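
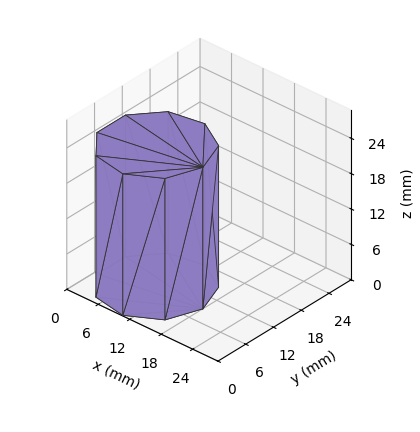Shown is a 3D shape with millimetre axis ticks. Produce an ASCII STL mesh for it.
Reading the render: the shape is a regular 9-sided prism (a cylinder approximated with 9 flat sides), circumscribed radius ≈ 9 mm, height ≈ 24 mm (dimensions read to the nearest mm from the axis ticks). For the STL, each face is triangulated and given an outward normal.

solid part
  facet normal 0.0000 0.0000 -1.0000
    outer loop
      vertex 10.56 17.86 0.00
      vertex 15.89 14.79 0.00
      vertex 18.00 9.00 0.00
    endloop
  endfacet
  facet normal 0.0000 0.0000 -1.0000
    outer loop
      vertex 4.50 16.79 0.00
      vertex 10.56 17.86 0.00
      vertex 18.00 9.00 0.00
    endloop
  endfacet
  facet normal 0.0000 0.0000 -1.0000
    outer loop
      vertex 0.54 12.08 0.00
      vertex 4.50 16.79 0.00
      vertex 18.00 9.00 0.00
    endloop
  endfacet
  facet normal 0.0000 0.0000 -1.0000
    outer loop
      vertex 0.54 5.92 0.00
      vertex 0.54 12.08 0.00
      vertex 18.00 9.00 0.00
    endloop
  endfacet
  facet normal 0.0000 0.0000 -1.0000
    outer loop
      vertex 4.50 1.21 0.00
      vertex 0.54 5.92 0.00
      vertex 18.00 9.00 0.00
    endloop
  endfacet
  facet normal 0.0000 0.0000 -1.0000
    outer loop
      vertex 10.56 0.14 0.00
      vertex 4.50 1.21 0.00
      vertex 18.00 9.00 0.00
    endloop
  endfacet
  facet normal 0.0000 0.0000 -1.0000
    outer loop
      vertex 15.89 3.21 0.00
      vertex 10.56 0.14 0.00
      vertex 18.00 9.00 0.00
    endloop
  endfacet
  facet normal 0.0000 0.0000 1.0000
    outer loop
      vertex 18.00 9.00 24.00
      vertex 15.89 14.79 24.00
      vertex 10.56 17.86 24.00
    endloop
  endfacet
  facet normal 0.0000 0.0000 1.0000
    outer loop
      vertex 18.00 9.00 24.00
      vertex 10.56 17.86 24.00
      vertex 4.50 16.79 24.00
    endloop
  endfacet
  facet normal 0.0000 0.0000 1.0000
    outer loop
      vertex 18.00 9.00 24.00
      vertex 4.50 16.79 24.00
      vertex 0.54 12.08 24.00
    endloop
  endfacet
  facet normal 0.0000 0.0000 1.0000
    outer loop
      vertex 18.00 9.00 24.00
      vertex 0.54 12.08 24.00
      vertex 0.54 5.92 24.00
    endloop
  endfacet
  facet normal 0.0000 0.0000 1.0000
    outer loop
      vertex 18.00 9.00 24.00
      vertex 0.54 5.92 24.00
      vertex 4.50 1.21 24.00
    endloop
  endfacet
  facet normal 0.0000 0.0000 1.0000
    outer loop
      vertex 18.00 9.00 24.00
      vertex 4.50 1.21 24.00
      vertex 10.56 0.14 24.00
    endloop
  endfacet
  facet normal 0.0000 0.0000 1.0000
    outer loop
      vertex 18.00 9.00 24.00
      vertex 10.56 0.14 24.00
      vertex 15.89 3.21 24.00
    endloop
  endfacet
  facet normal 0.9396 0.3424 0.0000
    outer loop
      vertex 18.00 9.00 0.00
      vertex 15.89 14.79 0.00
      vertex 15.89 14.79 24.00
    endloop
  endfacet
  facet normal 0.9396 0.3424 0.0000
    outer loop
      vertex 18.00 9.00 0.00
      vertex 15.89 14.79 24.00
      vertex 18.00 9.00 24.00
    endloop
  endfacet
  facet normal 0.4991 0.8665 0.0000
    outer loop
      vertex 15.89 14.79 0.00
      vertex 10.56 17.86 0.00
      vertex 10.56 17.86 24.00
    endloop
  endfacet
  facet normal 0.4991 0.8665 0.0000
    outer loop
      vertex 15.89 14.79 0.00
      vertex 10.56 17.86 24.00
      vertex 15.89 14.79 24.00
    endloop
  endfacet
  facet normal -0.1739 0.9848 0.0000
    outer loop
      vertex 10.56 17.86 0.00
      vertex 4.50 16.79 0.00
      vertex 4.50 16.79 24.00
    endloop
  endfacet
  facet normal -0.1739 0.9848 0.0000
    outer loop
      vertex 10.56 17.86 0.00
      vertex 4.50 16.79 24.00
      vertex 10.56 17.86 24.00
    endloop
  endfacet
  facet normal -0.7654 0.6435 0.0000
    outer loop
      vertex 4.50 16.79 0.00
      vertex 0.54 12.08 0.00
      vertex 0.54 12.08 24.00
    endloop
  endfacet
  facet normal -0.7654 0.6435 0.0000
    outer loop
      vertex 4.50 16.79 0.00
      vertex 0.54 12.08 24.00
      vertex 4.50 16.79 24.00
    endloop
  endfacet
  facet normal -1.0000 0.0000 0.0000
    outer loop
      vertex 0.54 12.08 0.00
      vertex 0.54 5.92 0.00
      vertex 0.54 5.92 24.00
    endloop
  endfacet
  facet normal -1.0000 0.0000 0.0000
    outer loop
      vertex 0.54 12.08 0.00
      vertex 0.54 5.92 24.00
      vertex 0.54 12.08 24.00
    endloop
  endfacet
  facet normal -0.7654 -0.6435 0.0000
    outer loop
      vertex 0.54 5.92 0.00
      vertex 4.50 1.21 0.00
      vertex 4.50 1.21 24.00
    endloop
  endfacet
  facet normal -0.7654 -0.6435 0.0000
    outer loop
      vertex 0.54 5.92 0.00
      vertex 4.50 1.21 24.00
      vertex 0.54 5.92 24.00
    endloop
  endfacet
  facet normal -0.1739 -0.9848 0.0000
    outer loop
      vertex 4.50 1.21 0.00
      vertex 10.56 0.14 0.00
      vertex 10.56 0.14 24.00
    endloop
  endfacet
  facet normal -0.1739 -0.9848 0.0000
    outer loop
      vertex 4.50 1.21 0.00
      vertex 10.56 0.14 24.00
      vertex 4.50 1.21 24.00
    endloop
  endfacet
  facet normal 0.4991 -0.8665 0.0000
    outer loop
      vertex 10.56 0.14 0.00
      vertex 15.89 3.21 0.00
      vertex 15.89 3.21 24.00
    endloop
  endfacet
  facet normal 0.4991 -0.8665 0.0000
    outer loop
      vertex 10.56 0.14 0.00
      vertex 15.89 3.21 24.00
      vertex 10.56 0.14 24.00
    endloop
  endfacet
  facet normal 0.9396 -0.3424 0.0000
    outer loop
      vertex 15.89 3.21 0.00
      vertex 18.00 9.00 0.00
      vertex 18.00 9.00 24.00
    endloop
  endfacet
  facet normal 0.9396 -0.3424 0.0000
    outer loop
      vertex 15.89 3.21 0.00
      vertex 18.00 9.00 24.00
      vertex 15.89 3.21 24.00
    endloop
  endfacet
endsolid part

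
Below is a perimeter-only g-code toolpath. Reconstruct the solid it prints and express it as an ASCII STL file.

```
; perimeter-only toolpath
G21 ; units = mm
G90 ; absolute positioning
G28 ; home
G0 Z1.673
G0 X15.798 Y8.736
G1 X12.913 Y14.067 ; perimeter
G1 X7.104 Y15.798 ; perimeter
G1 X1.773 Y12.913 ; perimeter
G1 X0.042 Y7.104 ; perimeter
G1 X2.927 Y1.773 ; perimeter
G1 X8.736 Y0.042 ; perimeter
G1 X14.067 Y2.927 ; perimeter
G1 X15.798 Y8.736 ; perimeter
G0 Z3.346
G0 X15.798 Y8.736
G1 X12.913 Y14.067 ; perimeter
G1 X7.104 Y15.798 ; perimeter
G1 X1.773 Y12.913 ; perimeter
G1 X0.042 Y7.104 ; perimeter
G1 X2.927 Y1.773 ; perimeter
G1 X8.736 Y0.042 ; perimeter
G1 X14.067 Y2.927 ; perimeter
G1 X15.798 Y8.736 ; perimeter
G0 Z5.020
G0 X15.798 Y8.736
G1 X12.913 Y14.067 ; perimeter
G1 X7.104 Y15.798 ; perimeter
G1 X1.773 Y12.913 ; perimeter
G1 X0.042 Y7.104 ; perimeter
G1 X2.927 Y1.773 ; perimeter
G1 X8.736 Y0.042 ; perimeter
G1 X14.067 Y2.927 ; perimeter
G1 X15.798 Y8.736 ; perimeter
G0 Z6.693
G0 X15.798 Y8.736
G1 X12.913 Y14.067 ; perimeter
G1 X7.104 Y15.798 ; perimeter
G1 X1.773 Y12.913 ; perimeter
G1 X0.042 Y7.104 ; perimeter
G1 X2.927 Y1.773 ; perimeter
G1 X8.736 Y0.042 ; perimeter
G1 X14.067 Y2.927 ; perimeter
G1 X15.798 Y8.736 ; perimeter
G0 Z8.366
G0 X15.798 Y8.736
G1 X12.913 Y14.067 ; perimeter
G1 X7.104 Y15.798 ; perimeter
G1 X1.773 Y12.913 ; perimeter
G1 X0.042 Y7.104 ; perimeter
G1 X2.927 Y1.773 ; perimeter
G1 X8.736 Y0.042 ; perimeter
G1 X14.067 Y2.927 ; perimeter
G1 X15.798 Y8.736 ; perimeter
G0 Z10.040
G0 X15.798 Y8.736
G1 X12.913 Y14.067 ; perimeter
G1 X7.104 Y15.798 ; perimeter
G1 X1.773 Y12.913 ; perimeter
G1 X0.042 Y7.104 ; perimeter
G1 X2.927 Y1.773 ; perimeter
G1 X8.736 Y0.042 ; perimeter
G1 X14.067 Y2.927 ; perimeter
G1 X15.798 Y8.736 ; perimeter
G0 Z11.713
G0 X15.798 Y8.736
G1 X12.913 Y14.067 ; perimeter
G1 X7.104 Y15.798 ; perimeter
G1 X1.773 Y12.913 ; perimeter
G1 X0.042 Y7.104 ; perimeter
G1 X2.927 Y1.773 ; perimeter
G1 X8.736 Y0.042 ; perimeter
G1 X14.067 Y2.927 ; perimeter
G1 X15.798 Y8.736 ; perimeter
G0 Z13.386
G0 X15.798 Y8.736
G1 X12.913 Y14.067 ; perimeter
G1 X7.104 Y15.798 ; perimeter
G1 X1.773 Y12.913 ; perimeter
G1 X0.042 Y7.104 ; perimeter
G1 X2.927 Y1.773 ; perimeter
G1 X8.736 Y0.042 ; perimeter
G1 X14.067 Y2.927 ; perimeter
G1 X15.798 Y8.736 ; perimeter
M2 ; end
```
solid part
  facet normal 0.0000 0.0000 -1.0000
    outer loop
      vertex 7.104 15.798 0.000
      vertex 12.913 14.067 0.000
      vertex 15.798 8.736 0.000
    endloop
  endfacet
  facet normal 0.0000 0.0000 -1.0000
    outer loop
      vertex 1.773 12.913 0.000
      vertex 7.104 15.798 0.000
      vertex 15.798 8.736 0.000
    endloop
  endfacet
  facet normal 0.0000 0.0000 -1.0000
    outer loop
      vertex 0.042 7.104 0.000
      vertex 1.773 12.913 0.000
      vertex 15.798 8.736 0.000
    endloop
  endfacet
  facet normal 0.0000 0.0000 -1.0000
    outer loop
      vertex 2.927 1.773 0.000
      vertex 0.042 7.104 0.000
      vertex 15.798 8.736 0.000
    endloop
  endfacet
  facet normal 0.0000 0.0000 -1.0000
    outer loop
      vertex 8.736 0.042 0.000
      vertex 2.927 1.773 0.000
      vertex 15.798 8.736 0.000
    endloop
  endfacet
  facet normal 0.0000 0.0000 -1.0000
    outer loop
      vertex 14.067 2.927 0.000
      vertex 8.736 0.042 0.000
      vertex 15.798 8.736 0.000
    endloop
  endfacet
  facet normal 0.0000 0.0000 1.0000
    outer loop
      vertex 15.798 8.736 13.386
      vertex 12.913 14.067 13.386
      vertex 7.104 15.798 13.386
    endloop
  endfacet
  facet normal 0.0000 0.0000 1.0000
    outer loop
      vertex 15.798 8.736 13.386
      vertex 7.104 15.798 13.386
      vertex 1.773 12.913 13.386
    endloop
  endfacet
  facet normal 0.0000 0.0000 1.0000
    outer loop
      vertex 15.798 8.736 13.386
      vertex 1.773 12.913 13.386
      vertex 0.042 7.104 13.386
    endloop
  endfacet
  facet normal 0.0000 0.0000 1.0000
    outer loop
      vertex 15.798 8.736 13.386
      vertex 0.042 7.104 13.386
      vertex 2.927 1.773 13.386
    endloop
  endfacet
  facet normal 0.0000 0.0000 1.0000
    outer loop
      vertex 15.798 8.736 13.386
      vertex 2.927 1.773 13.386
      vertex 8.736 0.042 13.386
    endloop
  endfacet
  facet normal 0.0000 0.0000 1.0000
    outer loop
      vertex 15.798 8.736 13.386
      vertex 8.736 0.042 13.386
      vertex 14.067 2.927 13.386
    endloop
  endfacet
  facet normal 0.8795 0.4759 0.0000
    outer loop
      vertex 15.798 8.736 0.000
      vertex 12.913 14.067 0.000
      vertex 12.913 14.067 13.386
    endloop
  endfacet
  facet normal 0.8795 0.4759 0.0000
    outer loop
      vertex 15.798 8.736 0.000
      vertex 12.913 14.067 13.386
      vertex 15.798 8.736 13.386
    endloop
  endfacet
  facet normal 0.2856 0.9584 0.0000
    outer loop
      vertex 12.913 14.067 0.000
      vertex 7.104 15.798 0.000
      vertex 7.104 15.798 13.386
    endloop
  endfacet
  facet normal 0.2856 0.9584 0.0000
    outer loop
      vertex 12.913 14.067 0.000
      vertex 7.104 15.798 13.386
      vertex 12.913 14.067 13.386
    endloop
  endfacet
  facet normal -0.4759 0.8795 0.0000
    outer loop
      vertex 7.104 15.798 0.000
      vertex 1.773 12.913 0.000
      vertex 1.773 12.913 13.386
    endloop
  endfacet
  facet normal -0.4759 0.8795 0.0000
    outer loop
      vertex 7.104 15.798 0.000
      vertex 1.773 12.913 13.386
      vertex 7.104 15.798 13.386
    endloop
  endfacet
  facet normal -0.9584 0.2856 0.0000
    outer loop
      vertex 1.773 12.913 0.000
      vertex 0.042 7.104 0.000
      vertex 0.042 7.104 13.386
    endloop
  endfacet
  facet normal -0.9584 0.2856 0.0000
    outer loop
      vertex 1.773 12.913 0.000
      vertex 0.042 7.104 13.386
      vertex 1.773 12.913 13.386
    endloop
  endfacet
  facet normal -0.8795 -0.4759 0.0000
    outer loop
      vertex 0.042 7.104 0.000
      vertex 2.927 1.773 0.000
      vertex 2.927 1.773 13.386
    endloop
  endfacet
  facet normal -0.8795 -0.4759 0.0000
    outer loop
      vertex 0.042 7.104 0.000
      vertex 2.927 1.773 13.386
      vertex 0.042 7.104 13.386
    endloop
  endfacet
  facet normal -0.2856 -0.9584 0.0000
    outer loop
      vertex 2.927 1.773 0.000
      vertex 8.736 0.042 0.000
      vertex 8.736 0.042 13.386
    endloop
  endfacet
  facet normal -0.2856 -0.9584 0.0000
    outer loop
      vertex 2.927 1.773 0.000
      vertex 8.736 0.042 13.386
      vertex 2.927 1.773 13.386
    endloop
  endfacet
  facet normal 0.4759 -0.8795 0.0000
    outer loop
      vertex 8.736 0.042 0.000
      vertex 14.067 2.927 0.000
      vertex 14.067 2.927 13.386
    endloop
  endfacet
  facet normal 0.4759 -0.8795 0.0000
    outer loop
      vertex 8.736 0.042 0.000
      vertex 14.067 2.927 13.386
      vertex 8.736 0.042 13.386
    endloop
  endfacet
  facet normal 0.9584 -0.2856 0.0000
    outer loop
      vertex 14.067 2.927 0.000
      vertex 15.798 8.736 0.000
      vertex 15.798 8.736 13.386
    endloop
  endfacet
  facet normal 0.9584 -0.2856 0.0000
    outer loop
      vertex 14.067 2.927 0.000
      vertex 15.798 8.736 13.386
      vertex 14.067 2.927 13.386
    endloop
  endfacet
endsolid part

The G0 Z moves step by Δz≈1.673 mm. Every layer's G1 loop is the same polygon, so the solid is a straight extrusion of it from z=0 to z≈13.4. Closing with flat bottom and top caps and triangulating gives 28 facets — a regular 8-sided prism (a cylinder approximated with 8 flat sides), circumscribed radius ≈ 7.92 mm, height ≈ 13.4 mm.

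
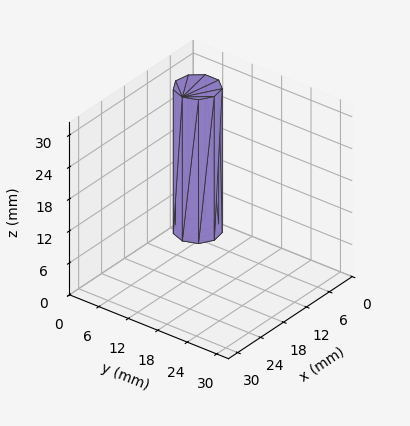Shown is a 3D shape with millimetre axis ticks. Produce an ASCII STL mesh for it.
Reading the render: the shape is a regular 9-sided prism (a cylinder approximated with 9 flat sides), circumscribed radius ≈ 4 mm, height ≈ 27 mm (dimensions read to the nearest mm from the axis ticks). For the STL, each face is triangulated and given an outward normal.

solid part
  facet normal 0.0000 0.0000 -1.0000
    outer loop
      vertex 4.695 7.939 0.000
      vertex 7.064 6.571 0.000
      vertex 8.000 4.000 0.000
    endloop
  endfacet
  facet normal 0.0000 0.0000 -1.0000
    outer loop
      vertex 2.000 7.464 0.000
      vertex 4.695 7.939 0.000
      vertex 8.000 4.000 0.000
    endloop
  endfacet
  facet normal 0.0000 0.0000 -1.0000
    outer loop
      vertex 0.241 5.368 0.000
      vertex 2.000 7.464 0.000
      vertex 8.000 4.000 0.000
    endloop
  endfacet
  facet normal 0.0000 0.0000 -1.0000
    outer loop
      vertex 0.241 2.632 0.000
      vertex 0.241 5.368 0.000
      vertex 8.000 4.000 0.000
    endloop
  endfacet
  facet normal 0.0000 0.0000 -1.0000
    outer loop
      vertex 2.000 0.536 0.000
      vertex 0.241 2.632 0.000
      vertex 8.000 4.000 0.000
    endloop
  endfacet
  facet normal 0.0000 0.0000 -1.0000
    outer loop
      vertex 4.695 0.061 0.000
      vertex 2.000 0.536 0.000
      vertex 8.000 4.000 0.000
    endloop
  endfacet
  facet normal 0.0000 0.0000 -1.0000
    outer loop
      vertex 7.064 1.429 0.000
      vertex 4.695 0.061 0.000
      vertex 8.000 4.000 0.000
    endloop
  endfacet
  facet normal 0.0000 0.0000 1.0000
    outer loop
      vertex 8.000 4.000 27.000
      vertex 7.064 6.571 27.000
      vertex 4.695 7.939 27.000
    endloop
  endfacet
  facet normal 0.0000 0.0000 1.0000
    outer loop
      vertex 8.000 4.000 27.000
      vertex 4.695 7.939 27.000
      vertex 2.000 7.464 27.000
    endloop
  endfacet
  facet normal 0.0000 0.0000 1.0000
    outer loop
      vertex 8.000 4.000 27.000
      vertex 2.000 7.464 27.000
      vertex 0.241 5.368 27.000
    endloop
  endfacet
  facet normal 0.0000 0.0000 1.0000
    outer loop
      vertex 8.000 4.000 27.000
      vertex 0.241 5.368 27.000
      vertex 0.241 2.632 27.000
    endloop
  endfacet
  facet normal 0.0000 0.0000 1.0000
    outer loop
      vertex 8.000 4.000 27.000
      vertex 0.241 2.632 27.000
      vertex 2.000 0.536 27.000
    endloop
  endfacet
  facet normal 0.0000 0.0000 1.0000
    outer loop
      vertex 8.000 4.000 27.000
      vertex 2.000 0.536 27.000
      vertex 4.695 0.061 27.000
    endloop
  endfacet
  facet normal 0.0000 0.0000 1.0000
    outer loop
      vertex 8.000 4.000 27.000
      vertex 4.695 0.061 27.000
      vertex 7.064 1.429 27.000
    endloop
  endfacet
  facet normal 0.9397 0.3421 0.0000
    outer loop
      vertex 8.000 4.000 0.000
      vertex 7.064 6.571 0.000
      vertex 7.064 6.571 27.000
    endloop
  endfacet
  facet normal 0.9397 0.3421 0.0000
    outer loop
      vertex 8.000 4.000 0.000
      vertex 7.064 6.571 27.000
      vertex 8.000 4.000 27.000
    endloop
  endfacet
  facet normal 0.5001 0.8660 0.0000
    outer loop
      vertex 7.064 6.571 0.000
      vertex 4.695 7.939 0.000
      vertex 4.695 7.939 27.000
    endloop
  endfacet
  facet normal 0.5001 0.8660 0.0000
    outer loop
      vertex 7.064 6.571 0.000
      vertex 4.695 7.939 27.000
      vertex 7.064 6.571 27.000
    endloop
  endfacet
  facet normal -0.1736 0.9848 0.0000
    outer loop
      vertex 4.695 7.939 0.000
      vertex 2.000 7.464 0.000
      vertex 2.000 7.464 27.000
    endloop
  endfacet
  facet normal -0.1736 0.9848 0.0000
    outer loop
      vertex 4.695 7.939 0.000
      vertex 2.000 7.464 27.000
      vertex 4.695 7.939 27.000
    endloop
  endfacet
  facet normal -0.7660 0.6428 0.0000
    outer loop
      vertex 2.000 7.464 0.000
      vertex 0.241 5.368 0.000
      vertex 0.241 5.368 27.000
    endloop
  endfacet
  facet normal -0.7660 0.6428 0.0000
    outer loop
      vertex 2.000 7.464 0.000
      vertex 0.241 5.368 27.000
      vertex 2.000 7.464 27.000
    endloop
  endfacet
  facet normal -1.0000 0.0000 0.0000
    outer loop
      vertex 0.241 5.368 0.000
      vertex 0.241 2.632 0.000
      vertex 0.241 2.632 27.000
    endloop
  endfacet
  facet normal -1.0000 0.0000 0.0000
    outer loop
      vertex 0.241 5.368 0.000
      vertex 0.241 2.632 27.000
      vertex 0.241 5.368 27.000
    endloop
  endfacet
  facet normal -0.7660 -0.6428 0.0000
    outer loop
      vertex 0.241 2.632 0.000
      vertex 2.000 0.536 0.000
      vertex 2.000 0.536 27.000
    endloop
  endfacet
  facet normal -0.7660 -0.6428 0.0000
    outer loop
      vertex 0.241 2.632 0.000
      vertex 2.000 0.536 27.000
      vertex 0.241 2.632 27.000
    endloop
  endfacet
  facet normal -0.1736 -0.9848 0.0000
    outer loop
      vertex 2.000 0.536 0.000
      vertex 4.695 0.061 0.000
      vertex 4.695 0.061 27.000
    endloop
  endfacet
  facet normal -0.1736 -0.9848 0.0000
    outer loop
      vertex 2.000 0.536 0.000
      vertex 4.695 0.061 27.000
      vertex 2.000 0.536 27.000
    endloop
  endfacet
  facet normal 0.5001 -0.8660 0.0000
    outer loop
      vertex 4.695 0.061 0.000
      vertex 7.064 1.429 0.000
      vertex 7.064 1.429 27.000
    endloop
  endfacet
  facet normal 0.5001 -0.8660 0.0000
    outer loop
      vertex 4.695 0.061 0.000
      vertex 7.064 1.429 27.000
      vertex 4.695 0.061 27.000
    endloop
  endfacet
  facet normal 0.9397 -0.3421 0.0000
    outer loop
      vertex 7.064 1.429 0.000
      vertex 8.000 4.000 0.000
      vertex 8.000 4.000 27.000
    endloop
  endfacet
  facet normal 0.9397 -0.3421 0.0000
    outer loop
      vertex 7.064 1.429 0.000
      vertex 8.000 4.000 27.000
      vertex 7.064 1.429 27.000
    endloop
  endfacet
endsolid part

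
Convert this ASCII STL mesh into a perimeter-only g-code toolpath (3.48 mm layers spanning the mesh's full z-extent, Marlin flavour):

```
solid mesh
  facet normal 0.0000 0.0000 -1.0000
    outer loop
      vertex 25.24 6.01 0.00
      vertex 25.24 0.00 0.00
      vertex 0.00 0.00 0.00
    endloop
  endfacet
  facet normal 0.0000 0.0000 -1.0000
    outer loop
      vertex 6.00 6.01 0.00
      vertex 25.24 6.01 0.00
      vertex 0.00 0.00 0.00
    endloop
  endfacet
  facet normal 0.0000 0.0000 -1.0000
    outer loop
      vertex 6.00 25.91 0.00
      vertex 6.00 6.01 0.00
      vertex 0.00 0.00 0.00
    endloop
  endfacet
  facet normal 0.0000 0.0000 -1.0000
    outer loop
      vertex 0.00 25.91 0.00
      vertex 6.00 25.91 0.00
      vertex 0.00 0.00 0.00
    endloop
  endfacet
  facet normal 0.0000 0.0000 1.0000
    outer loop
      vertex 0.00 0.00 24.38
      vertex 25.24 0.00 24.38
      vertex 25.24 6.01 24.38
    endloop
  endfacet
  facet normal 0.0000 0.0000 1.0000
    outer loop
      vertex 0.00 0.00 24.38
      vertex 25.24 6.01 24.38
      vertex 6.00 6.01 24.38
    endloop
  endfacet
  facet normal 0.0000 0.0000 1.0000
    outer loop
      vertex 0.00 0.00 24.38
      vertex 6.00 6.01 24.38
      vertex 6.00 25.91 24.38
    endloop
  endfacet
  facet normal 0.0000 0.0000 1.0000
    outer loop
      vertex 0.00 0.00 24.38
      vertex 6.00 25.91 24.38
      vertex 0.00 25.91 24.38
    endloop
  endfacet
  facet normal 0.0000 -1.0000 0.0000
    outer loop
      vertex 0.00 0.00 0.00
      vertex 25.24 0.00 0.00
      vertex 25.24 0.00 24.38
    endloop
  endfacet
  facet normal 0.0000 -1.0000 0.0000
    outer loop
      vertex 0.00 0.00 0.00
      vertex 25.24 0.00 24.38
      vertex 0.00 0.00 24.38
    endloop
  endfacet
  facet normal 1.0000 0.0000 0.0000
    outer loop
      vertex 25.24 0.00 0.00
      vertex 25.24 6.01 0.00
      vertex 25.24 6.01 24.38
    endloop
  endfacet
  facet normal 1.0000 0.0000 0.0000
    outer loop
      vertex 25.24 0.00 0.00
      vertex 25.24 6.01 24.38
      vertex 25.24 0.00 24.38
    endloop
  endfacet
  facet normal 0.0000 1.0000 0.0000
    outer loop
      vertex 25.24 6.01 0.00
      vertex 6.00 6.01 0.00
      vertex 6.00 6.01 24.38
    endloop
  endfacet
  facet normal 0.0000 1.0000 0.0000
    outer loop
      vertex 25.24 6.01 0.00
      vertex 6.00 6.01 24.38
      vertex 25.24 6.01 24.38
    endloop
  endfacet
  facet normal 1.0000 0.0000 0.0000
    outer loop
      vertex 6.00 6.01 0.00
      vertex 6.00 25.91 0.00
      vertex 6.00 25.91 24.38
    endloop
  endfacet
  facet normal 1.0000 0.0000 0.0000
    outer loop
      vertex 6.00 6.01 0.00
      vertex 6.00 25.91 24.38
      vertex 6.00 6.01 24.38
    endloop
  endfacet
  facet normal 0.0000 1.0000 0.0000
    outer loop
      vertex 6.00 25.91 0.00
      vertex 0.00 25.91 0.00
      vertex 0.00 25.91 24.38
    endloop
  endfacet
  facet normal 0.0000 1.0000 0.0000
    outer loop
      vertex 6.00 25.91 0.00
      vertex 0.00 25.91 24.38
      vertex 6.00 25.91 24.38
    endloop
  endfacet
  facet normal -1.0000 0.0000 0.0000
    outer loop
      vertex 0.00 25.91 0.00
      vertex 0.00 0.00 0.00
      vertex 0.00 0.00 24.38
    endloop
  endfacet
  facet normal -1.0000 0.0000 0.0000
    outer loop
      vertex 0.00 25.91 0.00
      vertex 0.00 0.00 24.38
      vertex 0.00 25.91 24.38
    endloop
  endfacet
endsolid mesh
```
; perimeter-only toolpath
G21 ; units = mm
G90 ; absolute positioning
G28 ; home
; layer 1
G0 Z3.48
G0 X0.00 Y0.00
G1 X25.24 Y0.00
G1 X25.24 Y6.01
G1 X6.00 Y6.01
G1 X6.00 Y25.91
G1 X0.00 Y25.91
G1 X0.00 Y0.00
; layer 2
G0 Z6.97
G0 X0.00 Y0.00
G1 X25.24 Y0.00
G1 X25.24 Y6.01
G1 X6.00 Y6.01
G1 X6.00 Y25.91
G1 X0.00 Y25.91
G1 X0.00 Y0.00
; layer 3
G0 Z10.45
G0 X0.00 Y0.00
G1 X25.24 Y0.00
G1 X25.24 Y6.01
G1 X6.00 Y6.01
G1 X6.00 Y25.91
G1 X0.00 Y25.91
G1 X0.00 Y0.00
; layer 4
G0 Z13.93
G0 X0.00 Y0.00
G1 X25.24 Y0.00
G1 X25.24 Y6.01
G1 X6.00 Y6.01
G1 X6.00 Y25.91
G1 X0.00 Y25.91
G1 X0.00 Y0.00
; layer 5
G0 Z17.41
G0 X0.00 Y0.00
G1 X25.24 Y0.00
G1 X25.24 Y6.01
G1 X6.00 Y6.01
G1 X6.00 Y25.91
G1 X0.00 Y25.91
G1 X0.00 Y0.00
; layer 6
G0 Z20.90
G0 X0.00 Y0.00
G1 X25.24 Y0.00
G1 X25.24 Y6.01
G1 X6.00 Y6.01
G1 X6.00 Y25.91
G1 X0.00 Y25.91
G1 X0.00 Y0.00
; layer 7
G0 Z24.38
G0 X0.00 Y0.00
G1 X25.24 Y0.00
G1 X25.24 Y6.01
G1 X6.00 Y6.01
G1 X6.00 Y25.91
G1 X0.00 Y25.91
G1 X0.00 Y0.00
M2 ; end

The solid is an L-shaped prism: outer 25.2 × 25.9 mm, arm thicknesses ≈ 6.01 mm (horizontal) and 6 mm (vertical), extruded 24.4 mm in z. Slicing at Δz = 3.48 mm — 7 equal slices spanning the solid's height, so layer i sits at z = i·h/7 — gives 7 non-empty perimeters. Each is a 6-segment closed polygon; G0 lifts to the layer z and rapids to the start vertex, then G1 traces the edges.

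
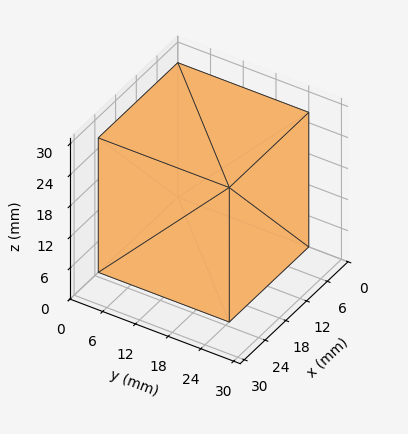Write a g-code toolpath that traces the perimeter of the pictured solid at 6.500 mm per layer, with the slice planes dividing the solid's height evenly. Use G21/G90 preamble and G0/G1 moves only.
Reading the render: the shape is a rectangular box, roughly 23 × 24 mm footprint and 26 mm tall (dimensions read to the nearest mm from the axis ticks). For the g-code, the solid's height is divided into equal slices at the stated Δz and each level perimeter traced with G1 moves after a G0 lift.

; perimeter-only toolpath
G21 ; units = mm
G90 ; absolute positioning
G28 ; home
; layer 1
G0 Z6.500
G0 X0.000 Y0.000
G1 X23.000 Y0.000
G1 X23.000 Y24.000
G1 X0.000 Y24.000
G1 X0.000 Y0.000
; layer 2
G0 Z13.000
G0 X0.000 Y0.000
G1 X23.000 Y0.000
G1 X23.000 Y24.000
G1 X0.000 Y24.000
G1 X0.000 Y0.000
; layer 3
G0 Z19.500
G0 X0.000 Y0.000
G1 X23.000 Y0.000
G1 X23.000 Y24.000
G1 X0.000 Y24.000
G1 X0.000 Y0.000
; layer 4
G0 Z26.000
G0 X0.000 Y0.000
G1 X23.000 Y0.000
G1 X23.000 Y24.000
G1 X0.000 Y24.000
G1 X0.000 Y0.000
M2 ; end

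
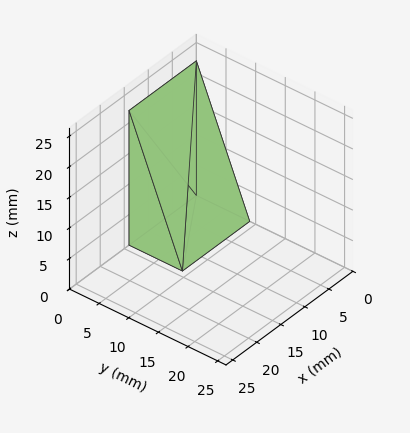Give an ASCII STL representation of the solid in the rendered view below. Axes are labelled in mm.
Reading the render: the shape is a wedge (ramp): 14 × 9 mm base, rising to 22 mm along the y=0 edge and sloping linearly to z=0 at y=9 (dimensions read to the nearest mm from the axis ticks). For the STL, each face is triangulated and given an outward normal.

solid part
  facet normal 0.0000 0.0000 -1.0000
    outer loop
      vertex 14.00 9.00 0.00
      vertex 14.00 0.00 0.00
      vertex 0.00 0.00 0.00
    endloop
  endfacet
  facet normal 0.0000 0.0000 -1.0000
    outer loop
      vertex 0.00 9.00 0.00
      vertex 14.00 9.00 0.00
      vertex 0.00 0.00 0.00
    endloop
  endfacet
  facet normal 0.0000 -1.0000 0.0000
    outer loop
      vertex 0.00 0.00 0.00
      vertex 14.00 0.00 0.00
      vertex 14.00 0.00 22.00
    endloop
  endfacet
  facet normal 0.0000 -1.0000 0.0000
    outer loop
      vertex 0.00 0.00 0.00
      vertex 14.00 0.00 22.00
      vertex 0.00 0.00 22.00
    endloop
  endfacet
  facet normal 0.0000 0.9255 0.3786
    outer loop
      vertex 0.00 0.00 22.00
      vertex 14.00 0.00 22.00
      vertex 14.00 9.00 0.00
    endloop
  endfacet
  facet normal 0.0000 0.9255 0.3786
    outer loop
      vertex 0.00 0.00 22.00
      vertex 14.00 9.00 0.00
      vertex 0.00 9.00 0.00
    endloop
  endfacet
  facet normal -1.0000 0.0000 0.0000
    outer loop
      vertex 0.00 0.00 22.00
      vertex 0.00 9.00 0.00
      vertex 0.00 0.00 0.00
    endloop
  endfacet
  facet normal 1.0000 0.0000 0.0000
    outer loop
      vertex 14.00 0.00 0.00
      vertex 14.00 9.00 0.00
      vertex 14.00 0.00 22.00
    endloop
  endfacet
endsolid part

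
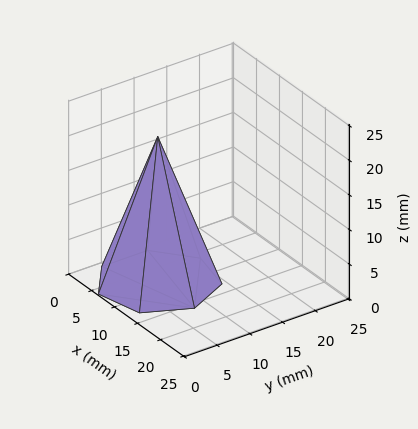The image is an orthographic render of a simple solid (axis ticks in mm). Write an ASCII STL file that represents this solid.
Reading the render: the shape is a regular 7-sided pyramid, base circumscribed radius ≈ 8 mm, apex at z ≈ 21 mm (dimensions read to the nearest mm from the axis ticks). For the STL, each face is triangulated and given an outward normal.

solid part
  facet normal 0.0000 0.0000 -1.0000
    outer loop
      vertex 6.2 15.8 0.0
      vertex 13.0 14.3 0.0
      vertex 16.0 8.0 0.0
    endloop
  endfacet
  facet normal 0.0000 0.0000 -1.0000
    outer loop
      vertex 0.8 11.5 0.0
      vertex 6.2 15.8 0.0
      vertex 16.0 8.0 0.0
    endloop
  endfacet
  facet normal 0.0000 0.0000 -1.0000
    outer loop
      vertex 0.8 4.5 0.0
      vertex 0.8 11.5 0.0
      vertex 16.0 8.0 0.0
    endloop
  endfacet
  facet normal 0.0000 0.0000 -1.0000
    outer loop
      vertex 6.2 0.2 0.0
      vertex 0.8 4.5 0.0
      vertex 16.0 8.0 0.0
    endloop
  endfacet
  facet normal 0.0000 0.0000 -1.0000
    outer loop
      vertex 13.0 1.7 0.0
      vertex 6.2 0.2 0.0
      vertex 16.0 8.0 0.0
    endloop
  endfacet
  facet normal 0.8538 0.4066 0.3252
    outer loop
      vertex 16.0 8.0 0.0
      vertex 13.0 14.3 0.0
      vertex 8.0 8.0 21.0
    endloop
  endfacet
  facet normal 0.2037 0.9233 0.3255
    outer loop
      vertex 13.0 14.3 0.0
      vertex 6.2 15.8 0.0
      vertex 8.0 8.0 21.0
    endloop
  endfacet
  facet normal -0.5891 0.7397 0.3253
    outer loop
      vertex 6.2 15.8 0.0
      vertex 0.8 11.5 0.0
      vertex 8.0 8.0 21.0
    endloop
  endfacet
  facet normal -0.9459 0.0000 0.3243
    outer loop
      vertex 0.8 11.5 0.0
      vertex 0.8 4.5 0.0
      vertex 8.0 8.0 21.0
    endloop
  endfacet
  facet normal -0.5891 -0.7397 0.3253
    outer loop
      vertex 0.8 4.5 0.0
      vertex 6.2 0.2 0.0
      vertex 8.0 8.0 21.0
    endloop
  endfacet
  facet normal 0.2037 -0.9233 0.3255
    outer loop
      vertex 6.2 0.2 0.0
      vertex 13.0 1.7 0.0
      vertex 8.0 8.0 21.0
    endloop
  endfacet
  facet normal 0.8538 -0.4066 0.3252
    outer loop
      vertex 13.0 1.7 0.0
      vertex 16.0 8.0 0.0
      vertex 8.0 8.0 21.0
    endloop
  endfacet
endsolid part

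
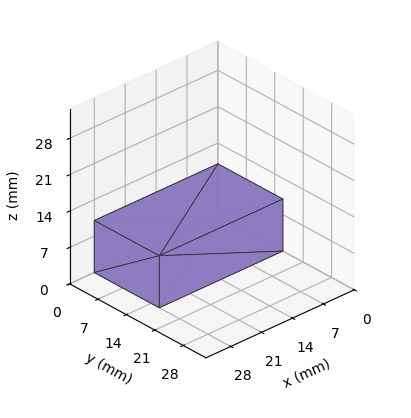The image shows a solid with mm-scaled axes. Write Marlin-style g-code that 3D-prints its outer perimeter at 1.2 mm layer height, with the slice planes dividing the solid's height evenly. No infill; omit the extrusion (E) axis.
Reading the render: the shape is a rectangular box, roughly 28 × 16 mm footprint and 10 mm tall (dimensions read to the nearest mm from the axis ticks). For the g-code, the solid's height is divided into equal slices at the stated Δz and each level perimeter traced with G1 moves after a G0 lift.

; perimeter-only toolpath
G21 ; units = mm
G90 ; absolute positioning
G28 ; home
; layer 1
G0 Z1.2
G0 X0.0 Y0.0
G1 X28.0 Y0.0
G1 X28.0 Y16.0
G1 X0.0 Y16.0
G1 X0.0 Y0.0
; layer 2
G0 Z2.5
G0 X0.0 Y0.0
G1 X28.0 Y0.0
G1 X28.0 Y16.0
G1 X0.0 Y16.0
G1 X0.0 Y0.0
; layer 3
G0 Z3.8
G0 X0.0 Y0.0
G1 X28.0 Y0.0
G1 X28.0 Y16.0
G1 X0.0 Y16.0
G1 X0.0 Y0.0
; layer 4
G0 Z5.0
G0 X0.0 Y0.0
G1 X28.0 Y0.0
G1 X28.0 Y16.0
G1 X0.0 Y16.0
G1 X0.0 Y0.0
; layer 5
G0 Z6.2
G0 X0.0 Y0.0
G1 X28.0 Y0.0
G1 X28.0 Y16.0
G1 X0.0 Y16.0
G1 X0.0 Y0.0
; layer 6
G0 Z7.5
G0 X0.0 Y0.0
G1 X28.0 Y0.0
G1 X28.0 Y16.0
G1 X0.0 Y16.0
G1 X0.0 Y0.0
; layer 7
G0 Z8.8
G0 X0.0 Y0.0
G1 X28.0 Y0.0
G1 X28.0 Y16.0
G1 X0.0 Y16.0
G1 X0.0 Y0.0
; layer 8
G0 Z10.0
G0 X0.0 Y0.0
G1 X28.0 Y0.0
G1 X28.0 Y16.0
G1 X0.0 Y16.0
G1 X0.0 Y0.0
M2 ; end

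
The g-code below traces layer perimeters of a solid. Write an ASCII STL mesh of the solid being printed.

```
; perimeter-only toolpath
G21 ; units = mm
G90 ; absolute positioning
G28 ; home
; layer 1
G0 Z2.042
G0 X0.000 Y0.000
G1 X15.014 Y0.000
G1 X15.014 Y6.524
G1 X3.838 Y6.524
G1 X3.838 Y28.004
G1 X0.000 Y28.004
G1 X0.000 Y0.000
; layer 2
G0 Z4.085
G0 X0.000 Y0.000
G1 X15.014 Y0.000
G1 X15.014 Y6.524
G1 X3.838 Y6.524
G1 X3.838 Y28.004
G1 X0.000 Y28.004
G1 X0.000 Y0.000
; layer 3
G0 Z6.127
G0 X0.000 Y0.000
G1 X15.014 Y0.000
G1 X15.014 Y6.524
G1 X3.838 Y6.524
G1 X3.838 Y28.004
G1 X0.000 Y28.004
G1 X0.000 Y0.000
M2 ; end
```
solid part
  facet normal 0.0000 0.0000 -1.0000
    outer loop
      vertex 15.014 6.524 0.000
      vertex 15.014 0.000 0.000
      vertex 0.000 0.000 0.000
    endloop
  endfacet
  facet normal 0.0000 0.0000 -1.0000
    outer loop
      vertex 3.838 6.524 0.000
      vertex 15.014 6.524 0.000
      vertex 0.000 0.000 0.000
    endloop
  endfacet
  facet normal 0.0000 0.0000 -1.0000
    outer loop
      vertex 3.838 28.004 0.000
      vertex 3.838 6.524 0.000
      vertex 0.000 0.000 0.000
    endloop
  endfacet
  facet normal 0.0000 0.0000 -1.0000
    outer loop
      vertex 0.000 28.004 0.000
      vertex 3.838 28.004 0.000
      vertex 0.000 0.000 0.000
    endloop
  endfacet
  facet normal 0.0000 0.0000 1.0000
    outer loop
      vertex 0.000 0.000 6.127
      vertex 15.014 0.000 6.127
      vertex 15.014 6.524 6.127
    endloop
  endfacet
  facet normal 0.0000 0.0000 1.0000
    outer loop
      vertex 0.000 0.000 6.127
      vertex 15.014 6.524 6.127
      vertex 3.838 6.524 6.127
    endloop
  endfacet
  facet normal 0.0000 0.0000 1.0000
    outer loop
      vertex 0.000 0.000 6.127
      vertex 3.838 6.524 6.127
      vertex 3.838 28.004 6.127
    endloop
  endfacet
  facet normal 0.0000 0.0000 1.0000
    outer loop
      vertex 0.000 0.000 6.127
      vertex 3.838 28.004 6.127
      vertex 0.000 28.004 6.127
    endloop
  endfacet
  facet normal 0.0000 -1.0000 0.0000
    outer loop
      vertex 0.000 0.000 0.000
      vertex 15.014 0.000 0.000
      vertex 15.014 0.000 6.127
    endloop
  endfacet
  facet normal 0.0000 -1.0000 0.0000
    outer loop
      vertex 0.000 0.000 0.000
      vertex 15.014 0.000 6.127
      vertex 0.000 0.000 6.127
    endloop
  endfacet
  facet normal 1.0000 0.0000 0.0000
    outer loop
      vertex 15.014 0.000 0.000
      vertex 15.014 6.524 0.000
      vertex 15.014 6.524 6.127
    endloop
  endfacet
  facet normal 1.0000 0.0000 0.0000
    outer loop
      vertex 15.014 0.000 0.000
      vertex 15.014 6.524 6.127
      vertex 15.014 0.000 6.127
    endloop
  endfacet
  facet normal 0.0000 1.0000 0.0000
    outer loop
      vertex 15.014 6.524 0.000
      vertex 3.838 6.524 0.000
      vertex 3.838 6.524 6.127
    endloop
  endfacet
  facet normal 0.0000 1.0000 0.0000
    outer loop
      vertex 15.014 6.524 0.000
      vertex 3.838 6.524 6.127
      vertex 15.014 6.524 6.127
    endloop
  endfacet
  facet normal 1.0000 0.0000 0.0000
    outer loop
      vertex 3.838 6.524 0.000
      vertex 3.838 28.004 0.000
      vertex 3.838 28.004 6.127
    endloop
  endfacet
  facet normal 1.0000 0.0000 0.0000
    outer loop
      vertex 3.838 6.524 0.000
      vertex 3.838 28.004 6.127
      vertex 3.838 6.524 6.127
    endloop
  endfacet
  facet normal 0.0000 1.0000 0.0000
    outer loop
      vertex 3.838 28.004 0.000
      vertex 0.000 28.004 0.000
      vertex 0.000 28.004 6.127
    endloop
  endfacet
  facet normal 0.0000 1.0000 0.0000
    outer loop
      vertex 3.838 28.004 0.000
      vertex 0.000 28.004 6.127
      vertex 3.838 28.004 6.127
    endloop
  endfacet
  facet normal -1.0000 0.0000 0.0000
    outer loop
      vertex 0.000 28.004 0.000
      vertex 0.000 0.000 0.000
      vertex 0.000 0.000 6.127
    endloop
  endfacet
  facet normal -1.0000 0.0000 0.0000
    outer loop
      vertex 0.000 28.004 0.000
      vertex 0.000 0.000 6.127
      vertex 0.000 28.004 6.127
    endloop
  endfacet
endsolid part

The G0 Z moves step by Δz≈2.042 mm. Every layer's G1 loop is the same polygon, so the solid is a straight extrusion of it from z=0 to z≈6.13. Closing with flat bottom and top caps and triangulating gives 20 facets — an L-shaped prism: outer 15 × 28 mm, arm thicknesses ≈ 6.52 mm (horizontal) and 3.84 mm (vertical), extruded 6.13 mm in z.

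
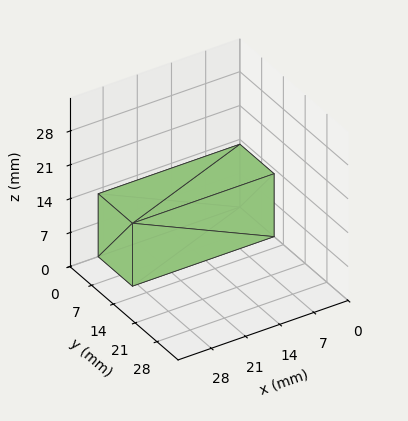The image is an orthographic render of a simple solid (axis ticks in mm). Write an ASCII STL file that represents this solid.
Reading the render: the shape is a rectangular box, roughly 29 × 11 mm footprint and 13 mm tall (dimensions read to the nearest mm from the axis ticks). For the STL, each face is triangulated and given an outward normal.

solid part
  facet normal 0.0000 0.0000 -1.0000
    outer loop
      vertex 29.0 11.0 0.0
      vertex 29.0 0.0 0.0
      vertex 0.0 0.0 0.0
    endloop
  endfacet
  facet normal 0.0000 0.0000 -1.0000
    outer loop
      vertex 0.0 11.0 0.0
      vertex 29.0 11.0 0.0
      vertex 0.0 0.0 0.0
    endloop
  endfacet
  facet normal 0.0000 0.0000 1.0000
    outer loop
      vertex 0.0 0.0 13.0
      vertex 29.0 0.0 13.0
      vertex 29.0 11.0 13.0
    endloop
  endfacet
  facet normal 0.0000 0.0000 1.0000
    outer loop
      vertex 0.0 0.0 13.0
      vertex 29.0 11.0 13.0
      vertex 0.0 11.0 13.0
    endloop
  endfacet
  facet normal 0.0000 -1.0000 0.0000
    outer loop
      vertex 0.0 0.0 0.0
      vertex 29.0 0.0 0.0
      vertex 29.0 0.0 13.0
    endloop
  endfacet
  facet normal 0.0000 -1.0000 0.0000
    outer loop
      vertex 0.0 0.0 0.0
      vertex 29.0 0.0 13.0
      vertex 0.0 0.0 13.0
    endloop
  endfacet
  facet normal 0.0000 1.0000 0.0000
    outer loop
      vertex 29.0 11.0 13.0
      vertex 29.0 11.0 0.0
      vertex 0.0 11.0 0.0
    endloop
  endfacet
  facet normal 0.0000 1.0000 0.0000
    outer loop
      vertex 0.0 11.0 13.0
      vertex 29.0 11.0 13.0
      vertex 0.0 11.0 0.0
    endloop
  endfacet
  facet normal -1.0000 0.0000 0.0000
    outer loop
      vertex 0.0 11.0 13.0
      vertex 0.0 11.0 0.0
      vertex 0.0 0.0 0.0
    endloop
  endfacet
  facet normal -1.0000 0.0000 0.0000
    outer loop
      vertex 0.0 0.0 13.0
      vertex 0.0 11.0 13.0
      vertex 0.0 0.0 0.0
    endloop
  endfacet
  facet normal 1.0000 0.0000 0.0000
    outer loop
      vertex 29.0 0.0 0.0
      vertex 29.0 11.0 0.0
      vertex 29.0 11.0 13.0
    endloop
  endfacet
  facet normal 1.0000 0.0000 0.0000
    outer loop
      vertex 29.0 0.0 0.0
      vertex 29.0 11.0 13.0
      vertex 29.0 0.0 13.0
    endloop
  endfacet
endsolid part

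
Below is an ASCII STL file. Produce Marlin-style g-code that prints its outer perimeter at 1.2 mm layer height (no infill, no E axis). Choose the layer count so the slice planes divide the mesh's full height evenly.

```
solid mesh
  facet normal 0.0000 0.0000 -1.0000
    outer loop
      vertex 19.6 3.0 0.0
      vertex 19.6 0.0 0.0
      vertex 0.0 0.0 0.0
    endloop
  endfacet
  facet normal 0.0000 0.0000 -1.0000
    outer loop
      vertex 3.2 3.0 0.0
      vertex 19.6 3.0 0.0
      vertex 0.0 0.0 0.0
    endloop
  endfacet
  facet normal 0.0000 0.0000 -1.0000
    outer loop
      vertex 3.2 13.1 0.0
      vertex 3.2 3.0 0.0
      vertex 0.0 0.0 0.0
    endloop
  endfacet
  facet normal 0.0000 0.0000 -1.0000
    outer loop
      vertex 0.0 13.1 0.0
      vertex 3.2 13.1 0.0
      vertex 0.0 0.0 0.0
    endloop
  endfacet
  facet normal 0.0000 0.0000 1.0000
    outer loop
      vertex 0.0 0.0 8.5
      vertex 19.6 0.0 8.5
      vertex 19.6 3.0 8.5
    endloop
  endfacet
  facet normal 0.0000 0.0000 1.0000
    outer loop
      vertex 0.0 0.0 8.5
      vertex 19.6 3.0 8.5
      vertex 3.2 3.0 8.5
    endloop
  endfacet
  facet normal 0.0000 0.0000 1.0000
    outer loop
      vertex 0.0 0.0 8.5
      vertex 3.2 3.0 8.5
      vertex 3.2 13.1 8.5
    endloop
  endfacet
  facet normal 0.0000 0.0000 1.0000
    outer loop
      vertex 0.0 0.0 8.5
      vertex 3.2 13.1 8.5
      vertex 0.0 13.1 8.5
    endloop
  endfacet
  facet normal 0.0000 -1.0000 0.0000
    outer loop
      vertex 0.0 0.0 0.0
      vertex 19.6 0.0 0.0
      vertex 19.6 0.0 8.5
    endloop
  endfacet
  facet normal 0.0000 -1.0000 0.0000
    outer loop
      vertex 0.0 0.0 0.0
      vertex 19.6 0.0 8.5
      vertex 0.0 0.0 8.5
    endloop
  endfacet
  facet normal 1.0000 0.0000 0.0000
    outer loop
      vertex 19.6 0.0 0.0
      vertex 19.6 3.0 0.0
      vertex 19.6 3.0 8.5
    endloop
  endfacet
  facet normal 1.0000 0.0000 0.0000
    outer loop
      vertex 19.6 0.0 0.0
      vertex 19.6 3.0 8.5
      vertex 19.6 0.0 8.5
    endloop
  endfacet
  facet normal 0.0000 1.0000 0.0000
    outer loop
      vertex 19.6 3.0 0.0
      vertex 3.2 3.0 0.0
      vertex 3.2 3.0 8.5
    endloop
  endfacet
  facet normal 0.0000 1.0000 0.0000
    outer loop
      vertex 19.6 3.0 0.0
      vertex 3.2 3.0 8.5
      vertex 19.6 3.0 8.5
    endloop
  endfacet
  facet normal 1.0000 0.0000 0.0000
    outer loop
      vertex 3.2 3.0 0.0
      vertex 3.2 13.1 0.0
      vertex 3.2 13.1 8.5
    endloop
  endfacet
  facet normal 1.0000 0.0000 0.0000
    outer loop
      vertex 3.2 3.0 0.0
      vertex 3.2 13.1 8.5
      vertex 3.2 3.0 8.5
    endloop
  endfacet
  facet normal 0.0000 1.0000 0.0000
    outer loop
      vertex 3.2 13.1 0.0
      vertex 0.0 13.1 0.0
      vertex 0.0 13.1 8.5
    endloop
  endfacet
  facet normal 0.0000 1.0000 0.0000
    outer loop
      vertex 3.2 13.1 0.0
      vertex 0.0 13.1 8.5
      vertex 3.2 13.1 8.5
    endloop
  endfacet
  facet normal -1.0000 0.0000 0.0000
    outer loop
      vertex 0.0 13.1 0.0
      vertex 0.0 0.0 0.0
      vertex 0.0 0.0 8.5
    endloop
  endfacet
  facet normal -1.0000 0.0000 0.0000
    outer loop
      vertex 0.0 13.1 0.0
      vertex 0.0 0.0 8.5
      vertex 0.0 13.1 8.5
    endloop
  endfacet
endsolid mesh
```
; perimeter-only toolpath
G21 ; units = mm
G90 ; absolute positioning
G28 ; home
; layer 1
G0 Z1.2
G0 X0.0 Y0.0
G1 X19.6 Y0.0
G1 X19.6 Y3.0
G1 X3.2 Y3.0
G1 X3.2 Y13.1
G1 X0.0 Y13.1
G1 X0.0 Y0.0
; layer 2
G0 Z2.4
G0 X0.0 Y0.0
G1 X19.6 Y0.0
G1 X19.6 Y3.0
G1 X3.2 Y3.0
G1 X3.2 Y13.1
G1 X0.0 Y13.1
G1 X0.0 Y0.0
; layer 3
G0 Z3.6
G0 X0.0 Y0.0
G1 X19.6 Y0.0
G1 X19.6 Y3.0
G1 X3.2 Y3.0
G1 X3.2 Y13.1
G1 X0.0 Y13.1
G1 X0.0 Y0.0
; layer 4
G0 Z4.9
G0 X0.0 Y0.0
G1 X19.6 Y0.0
G1 X19.6 Y3.0
G1 X3.2 Y3.0
G1 X3.2 Y13.1
G1 X0.0 Y13.1
G1 X0.0 Y0.0
; layer 5
G0 Z6.1
G0 X0.0 Y0.0
G1 X19.6 Y0.0
G1 X19.6 Y3.0
G1 X3.2 Y3.0
G1 X3.2 Y13.1
G1 X0.0 Y13.1
G1 X0.0 Y0.0
; layer 6
G0 Z7.3
G0 X0.0 Y0.0
G1 X19.6 Y0.0
G1 X19.6 Y3.0
G1 X3.2 Y3.0
G1 X3.2 Y13.1
G1 X0.0 Y13.1
G1 X0.0 Y0.0
; layer 7
G0 Z8.5
G0 X0.0 Y0.0
G1 X19.6 Y0.0
G1 X19.6 Y3.0
G1 X3.2 Y3.0
G1 X3.2 Y13.1
G1 X0.0 Y13.1
G1 X0.0 Y0.0
M2 ; end

The solid is an L-shaped prism: outer 19.6 × 13.1 mm, arm thicknesses ≈ 3 mm (horizontal) and 3.2 mm (vertical), extruded 8.5 mm in z. Slicing at Δz = 1.2 mm — 7 equal slices spanning the solid's height, so layer i sits at z = i·h/7 — gives 7 non-empty perimeters. Each is a 6-segment closed polygon; G0 lifts to the layer z and rapids to the start vertex, then G1 traces the edges.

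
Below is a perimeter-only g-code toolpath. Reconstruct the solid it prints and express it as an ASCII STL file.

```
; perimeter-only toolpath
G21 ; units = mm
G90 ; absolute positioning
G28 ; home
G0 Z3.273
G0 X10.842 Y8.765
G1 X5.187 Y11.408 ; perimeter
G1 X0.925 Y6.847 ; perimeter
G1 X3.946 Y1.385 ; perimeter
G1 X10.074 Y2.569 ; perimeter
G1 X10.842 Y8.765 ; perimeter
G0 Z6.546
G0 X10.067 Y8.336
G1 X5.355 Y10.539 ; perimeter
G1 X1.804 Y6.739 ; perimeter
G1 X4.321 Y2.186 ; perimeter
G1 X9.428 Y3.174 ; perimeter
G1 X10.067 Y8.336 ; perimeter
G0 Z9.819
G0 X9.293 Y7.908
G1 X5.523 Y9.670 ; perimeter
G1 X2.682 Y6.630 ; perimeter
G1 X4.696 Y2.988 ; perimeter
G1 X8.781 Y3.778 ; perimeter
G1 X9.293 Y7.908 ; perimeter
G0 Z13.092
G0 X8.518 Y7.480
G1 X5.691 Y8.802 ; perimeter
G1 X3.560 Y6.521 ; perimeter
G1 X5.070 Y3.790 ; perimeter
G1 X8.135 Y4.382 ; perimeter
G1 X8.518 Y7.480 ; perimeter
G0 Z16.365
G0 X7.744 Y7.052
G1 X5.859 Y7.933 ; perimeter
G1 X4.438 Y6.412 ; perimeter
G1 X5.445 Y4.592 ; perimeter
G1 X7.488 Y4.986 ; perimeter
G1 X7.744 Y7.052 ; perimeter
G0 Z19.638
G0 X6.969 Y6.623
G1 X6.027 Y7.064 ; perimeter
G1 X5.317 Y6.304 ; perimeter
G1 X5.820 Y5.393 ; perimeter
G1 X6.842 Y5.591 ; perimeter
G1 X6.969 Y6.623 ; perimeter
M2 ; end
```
solid part
  facet normal 0.0000 0.0000 -1.0000
    outer loop
      vertex 0.047 6.956 0.000
      vertex 5.019 12.277 0.000
      vertex 11.616 9.193 0.000
    endloop
  endfacet
  facet normal 0.0000 0.0000 -1.0000
    outer loop
      vertex 3.571 0.583 0.000
      vertex 0.047 6.956 0.000
      vertex 11.616 9.193 0.000
    endloop
  endfacet
  facet normal 0.0000 0.0000 -1.0000
    outer loop
      vertex 10.721 1.965 0.000
      vertex 3.571 0.583 0.000
      vertex 11.616 9.193 0.000
    endloop
  endfacet
  facet normal 0.4137 0.8850 0.2137
    outer loop
      vertex 11.616 9.193 0.000
      vertex 5.019 12.277 0.000
      vertex 6.195 6.195 22.911
    endloop
  endfacet
  facet normal -0.7138 0.6670 0.2137
    outer loop
      vertex 5.019 12.277 0.000
      vertex 0.047 6.956 0.000
      vertex 6.195 6.195 22.911
    endloop
  endfacet
  facet normal -0.8549 -0.4727 0.2137
    outer loop
      vertex 0.047 6.956 0.000
      vertex 3.571 0.583 0.000
      vertex 6.195 6.195 22.911
    endloop
  endfacet
  facet normal 0.1854 -0.9591 0.2137
    outer loop
      vertex 3.571 0.583 0.000
      vertex 10.721 1.965 0.000
      vertex 6.195 6.195 22.911
    endloop
  endfacet
  facet normal 0.9695 -0.1200 0.2137
    outer loop
      vertex 10.721 1.965 0.000
      vertex 11.616 9.193 0.000
      vertex 6.195 6.195 22.911
    endloop
  endfacet
endsolid part

The G0 Z moves step by Δz≈3.273 mm. The G1 loops shrink linearly with z, so the solid tapers from its base footprint up to z≈22.9. Closing with a flat bottom cap and the tapered top and triangulating gives 8 facets — a regular 5-sided pyramid, base circumscribed radius ≈ 6.2 mm, apex at z ≈ 22.9 mm.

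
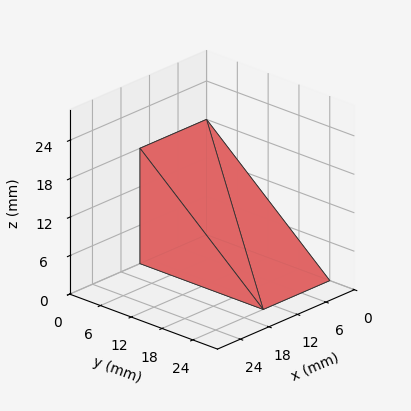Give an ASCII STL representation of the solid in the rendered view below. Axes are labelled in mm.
Reading the render: the shape is a wedge (ramp): 14 × 24 mm base, rising to 18 mm along the y=0 edge and sloping linearly to z=0 at y=24 (dimensions read to the nearest mm from the axis ticks). For the STL, each face is triangulated and given an outward normal.

solid part
  facet normal 0.0000 0.0000 -1.0000
    outer loop
      vertex 14.0 24.0 0.0
      vertex 14.0 0.0 0.0
      vertex 0.0 0.0 0.0
    endloop
  endfacet
  facet normal 0.0000 0.0000 -1.0000
    outer loop
      vertex 0.0 24.0 0.0
      vertex 14.0 24.0 0.0
      vertex 0.0 0.0 0.0
    endloop
  endfacet
  facet normal 0.0000 -1.0000 0.0000
    outer loop
      vertex 0.0 0.0 0.0
      vertex 14.0 0.0 0.0
      vertex 14.0 0.0 18.0
    endloop
  endfacet
  facet normal 0.0000 -1.0000 0.0000
    outer loop
      vertex 0.0 0.0 0.0
      vertex 14.0 0.0 18.0
      vertex 0.0 0.0 18.0
    endloop
  endfacet
  facet normal 0.0000 0.6000 0.8000
    outer loop
      vertex 0.0 0.0 18.0
      vertex 14.0 0.0 18.0
      vertex 14.0 24.0 0.0
    endloop
  endfacet
  facet normal 0.0000 0.6000 0.8000
    outer loop
      vertex 0.0 0.0 18.0
      vertex 14.0 24.0 0.0
      vertex 0.0 24.0 0.0
    endloop
  endfacet
  facet normal -1.0000 0.0000 0.0000
    outer loop
      vertex 0.0 0.0 18.0
      vertex 0.0 24.0 0.0
      vertex 0.0 0.0 0.0
    endloop
  endfacet
  facet normal 1.0000 0.0000 0.0000
    outer loop
      vertex 14.0 0.0 0.0
      vertex 14.0 24.0 0.0
      vertex 14.0 0.0 18.0
    endloop
  endfacet
endsolid part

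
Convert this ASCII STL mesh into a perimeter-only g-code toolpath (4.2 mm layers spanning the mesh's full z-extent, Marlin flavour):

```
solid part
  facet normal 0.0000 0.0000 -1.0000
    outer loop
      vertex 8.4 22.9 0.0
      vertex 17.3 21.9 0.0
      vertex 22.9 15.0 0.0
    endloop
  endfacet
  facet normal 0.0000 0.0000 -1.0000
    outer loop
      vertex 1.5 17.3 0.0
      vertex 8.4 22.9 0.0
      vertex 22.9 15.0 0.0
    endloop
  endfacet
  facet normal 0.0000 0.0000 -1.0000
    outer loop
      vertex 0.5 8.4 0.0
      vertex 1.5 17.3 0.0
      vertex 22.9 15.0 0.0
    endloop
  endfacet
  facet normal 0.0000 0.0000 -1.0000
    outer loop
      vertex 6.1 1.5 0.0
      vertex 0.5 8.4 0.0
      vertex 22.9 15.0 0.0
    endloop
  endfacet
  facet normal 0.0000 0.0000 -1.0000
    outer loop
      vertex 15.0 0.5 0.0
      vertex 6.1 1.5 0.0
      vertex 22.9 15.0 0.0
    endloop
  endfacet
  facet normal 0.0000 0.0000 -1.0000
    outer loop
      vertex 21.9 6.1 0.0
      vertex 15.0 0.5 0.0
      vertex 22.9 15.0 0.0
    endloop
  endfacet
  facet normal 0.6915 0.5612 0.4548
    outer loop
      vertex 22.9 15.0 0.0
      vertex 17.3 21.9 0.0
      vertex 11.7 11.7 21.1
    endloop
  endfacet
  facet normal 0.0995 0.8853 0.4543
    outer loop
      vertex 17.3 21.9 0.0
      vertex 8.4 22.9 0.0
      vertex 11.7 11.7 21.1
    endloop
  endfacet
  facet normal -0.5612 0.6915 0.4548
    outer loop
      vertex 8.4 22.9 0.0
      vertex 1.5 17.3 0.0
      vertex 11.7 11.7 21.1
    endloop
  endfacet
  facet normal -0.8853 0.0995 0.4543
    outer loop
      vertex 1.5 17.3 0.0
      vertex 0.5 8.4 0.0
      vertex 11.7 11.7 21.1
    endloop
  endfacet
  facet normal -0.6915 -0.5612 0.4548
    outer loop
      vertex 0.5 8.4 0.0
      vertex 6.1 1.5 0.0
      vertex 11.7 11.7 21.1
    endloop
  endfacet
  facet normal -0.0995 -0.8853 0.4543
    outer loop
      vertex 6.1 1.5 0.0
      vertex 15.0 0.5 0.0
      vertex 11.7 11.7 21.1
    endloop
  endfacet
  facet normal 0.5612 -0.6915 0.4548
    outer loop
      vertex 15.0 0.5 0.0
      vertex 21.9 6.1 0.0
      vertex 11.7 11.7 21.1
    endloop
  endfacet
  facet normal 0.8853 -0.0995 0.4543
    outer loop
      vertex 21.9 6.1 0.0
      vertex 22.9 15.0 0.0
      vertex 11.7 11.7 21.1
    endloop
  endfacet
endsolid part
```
; perimeter-only toolpath
G21 ; units = mm
G90 ; absolute positioning
G28 ; home
; layer 1
G0 Z4.2
G0 X20.7 Y14.3
G1 X16.2 Y19.9
G1 X9.1 Y20.7
G1 X3.5 Y16.2
G1 X2.7 Y9.1
G1 X7.2 Y3.5
G1 X14.3 Y2.7
G1 X19.9 Y7.2
G1 X20.7 Y14.3
; layer 2
G0 Z8.4
G0 X18.4 Y13.7
G1 X15.1 Y17.8
G1 X9.7 Y18.4
G1 X5.6 Y15.1
G1 X5.0 Y9.7
G1 X8.3 Y5.6
G1 X13.7 Y5.0
G1 X17.8 Y8.3
G1 X18.4 Y13.7
; layer 3
G0 Z12.7
G0 X16.2 Y13.0
G1 X13.9 Y15.8
G1 X10.4 Y16.2
G1 X7.6 Y13.9
G1 X7.2 Y10.4
G1 X9.5 Y7.6
G1 X13.0 Y7.2
G1 X15.8 Y9.5
G1 X16.2 Y13.0
; layer 4
G0 Z16.9
G0 X13.9 Y12.4
G1 X12.8 Y13.7
G1 X11.0 Y13.9
G1 X9.7 Y12.8
G1 X9.5 Y11.0
G1 X10.6 Y9.7
G1 X12.4 Y9.5
G1 X13.7 Y10.6
G1 X13.9 Y12.4
M2 ; end

The solid is a regular 8-sided pyramid, base circumscribed radius ≈ 11.7 mm, apex at z ≈ 21.1 mm. Slicing at Δz = 4.2 mm — 5 equal slices spanning the solid's height, so layer i sits at z = i·h/5 — gives 4 non-empty perimeters. Each is a 8-segment closed polygon; G0 lifts to the layer z and rapids to the start vertex, then G1 traces the edges. The cross-section shrinks linearly with z (the slice at the apex is degenerate and omitted).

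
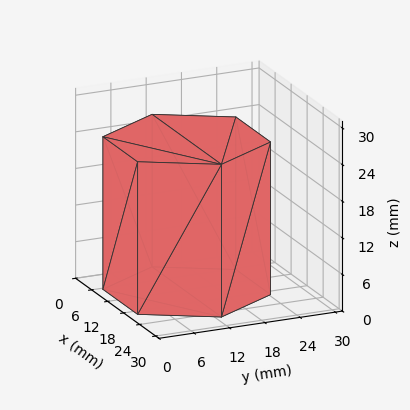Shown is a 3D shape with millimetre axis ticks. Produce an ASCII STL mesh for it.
Reading the render: the shape is a regular 6-sided prism (a cylinder approximated with 6 flat sides), circumscribed radius ≈ 13 mm, height ≈ 25 mm (dimensions read to the nearest mm from the axis ticks). For the STL, each face is triangulated and given an outward normal.

solid part
  facet normal 0.0000 0.0000 -1.0000
    outer loop
      vertex 6.5 24.3 0.0
      vertex 19.5 24.3 0.0
      vertex 26.0 13.0 0.0
    endloop
  endfacet
  facet normal 0.0000 0.0000 -1.0000
    outer loop
      vertex 0.0 13.0 0.0
      vertex 6.5 24.3 0.0
      vertex 26.0 13.0 0.0
    endloop
  endfacet
  facet normal 0.0000 0.0000 -1.0000
    outer loop
      vertex 6.5 1.7 0.0
      vertex 0.0 13.0 0.0
      vertex 26.0 13.0 0.0
    endloop
  endfacet
  facet normal 0.0000 0.0000 -1.0000
    outer loop
      vertex 19.5 1.7 0.0
      vertex 6.5 1.7 0.0
      vertex 26.0 13.0 0.0
    endloop
  endfacet
  facet normal 0.0000 0.0000 1.0000
    outer loop
      vertex 26.0 13.0 25.0
      vertex 19.5 24.3 25.0
      vertex 6.5 24.3 25.0
    endloop
  endfacet
  facet normal 0.0000 0.0000 1.0000
    outer loop
      vertex 26.0 13.0 25.0
      vertex 6.5 24.3 25.0
      vertex 0.0 13.0 25.0
    endloop
  endfacet
  facet normal 0.0000 0.0000 1.0000
    outer loop
      vertex 26.0 13.0 25.0
      vertex 0.0 13.0 25.0
      vertex 6.5 1.7 25.0
    endloop
  endfacet
  facet normal 0.0000 0.0000 1.0000
    outer loop
      vertex 26.0 13.0 25.0
      vertex 6.5 1.7 25.0
      vertex 19.5 1.7 25.0
    endloop
  endfacet
  facet normal 0.8668 0.4986 0.0000
    outer loop
      vertex 26.0 13.0 0.0
      vertex 19.5 24.3 0.0
      vertex 19.5 24.3 25.0
    endloop
  endfacet
  facet normal 0.8668 0.4986 0.0000
    outer loop
      vertex 26.0 13.0 0.0
      vertex 19.5 24.3 25.0
      vertex 26.0 13.0 25.0
    endloop
  endfacet
  facet normal 0.0000 1.0000 0.0000
    outer loop
      vertex 19.5 24.3 0.0
      vertex 6.5 24.3 0.0
      vertex 6.5 24.3 25.0
    endloop
  endfacet
  facet normal 0.0000 1.0000 0.0000
    outer loop
      vertex 19.5 24.3 0.0
      vertex 6.5 24.3 25.0
      vertex 19.5 24.3 25.0
    endloop
  endfacet
  facet normal -0.8668 0.4986 0.0000
    outer loop
      vertex 6.5 24.3 0.0
      vertex 0.0 13.0 0.0
      vertex 0.0 13.0 25.0
    endloop
  endfacet
  facet normal -0.8668 0.4986 0.0000
    outer loop
      vertex 6.5 24.3 0.0
      vertex 0.0 13.0 25.0
      vertex 6.5 24.3 25.0
    endloop
  endfacet
  facet normal -0.8668 -0.4986 0.0000
    outer loop
      vertex 0.0 13.0 0.0
      vertex 6.5 1.7 0.0
      vertex 6.5 1.7 25.0
    endloop
  endfacet
  facet normal -0.8668 -0.4986 0.0000
    outer loop
      vertex 0.0 13.0 0.0
      vertex 6.5 1.7 25.0
      vertex 0.0 13.0 25.0
    endloop
  endfacet
  facet normal 0.0000 -1.0000 0.0000
    outer loop
      vertex 6.5 1.7 0.0
      vertex 19.5 1.7 0.0
      vertex 19.5 1.7 25.0
    endloop
  endfacet
  facet normal 0.0000 -1.0000 0.0000
    outer loop
      vertex 6.5 1.7 0.0
      vertex 19.5 1.7 25.0
      vertex 6.5 1.7 25.0
    endloop
  endfacet
  facet normal 0.8668 -0.4986 0.0000
    outer loop
      vertex 19.5 1.7 0.0
      vertex 26.0 13.0 0.0
      vertex 26.0 13.0 25.0
    endloop
  endfacet
  facet normal 0.8668 -0.4986 0.0000
    outer loop
      vertex 19.5 1.7 0.0
      vertex 26.0 13.0 25.0
      vertex 19.5 1.7 25.0
    endloop
  endfacet
endsolid part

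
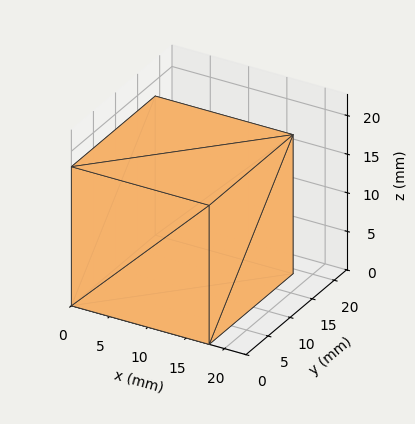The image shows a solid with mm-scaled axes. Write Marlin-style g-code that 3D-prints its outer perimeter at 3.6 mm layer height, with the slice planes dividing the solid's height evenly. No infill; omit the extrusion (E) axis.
Reading the render: the shape is a rectangular box, roughly 18 × 19 mm footprint and 18 mm tall (dimensions read to the nearest mm from the axis ticks). For the g-code, the solid's height is divided into equal slices at the stated Δz and each level perimeter traced with G1 moves after a G0 lift.

; perimeter-only toolpath
G21 ; units = mm
G90 ; absolute positioning
G28 ; home
; layer 1
G0 Z3.6
G0 X0.0 Y0.0
G1 X18.0 Y0.0
G1 X18.0 Y19.0
G1 X0.0 Y19.0
G1 X0.0 Y0.0
; layer 2
G0 Z7.2
G0 X0.0 Y0.0
G1 X18.0 Y0.0
G1 X18.0 Y19.0
G1 X0.0 Y19.0
G1 X0.0 Y0.0
; layer 3
G0 Z10.8
G0 X0.0 Y0.0
G1 X18.0 Y0.0
G1 X18.0 Y19.0
G1 X0.0 Y19.0
G1 X0.0 Y0.0
; layer 4
G0 Z14.4
G0 X0.0 Y0.0
G1 X18.0 Y0.0
G1 X18.0 Y19.0
G1 X0.0 Y19.0
G1 X0.0 Y0.0
; layer 5
G0 Z18.0
G0 X0.0 Y0.0
G1 X18.0 Y0.0
G1 X18.0 Y19.0
G1 X0.0 Y19.0
G1 X0.0 Y0.0
M2 ; end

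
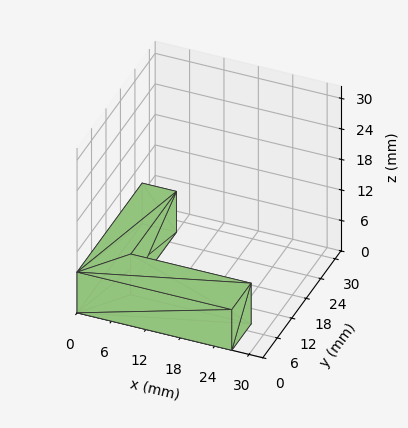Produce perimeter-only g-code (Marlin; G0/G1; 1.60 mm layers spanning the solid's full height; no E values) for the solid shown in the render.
Reading the render: the shape is an L-shaped prism: outer 27 × 27 mm, arm thicknesses ≈ 8 mm (horizontal) and 6 mm (vertical), extruded 8 mm in z (dimensions read to the nearest mm from the axis ticks). For the g-code, the solid's height is divided into equal slices at the stated Δz and each level perimeter traced with G1 moves after a G0 lift.

; perimeter-only toolpath
G21 ; units = mm
G90 ; absolute positioning
G28 ; home
; layer 1
G0 Z1.60
G0 X0.00 Y0.00
G1 X27.00 Y0.00
G1 X27.00 Y8.00
G1 X6.00 Y8.00
G1 X6.00 Y27.00
G1 X0.00 Y27.00
G1 X0.00 Y0.00
; layer 2
G0 Z3.20
G0 X0.00 Y0.00
G1 X27.00 Y0.00
G1 X27.00 Y8.00
G1 X6.00 Y8.00
G1 X6.00 Y27.00
G1 X0.00 Y27.00
G1 X0.00 Y0.00
; layer 3
G0 Z4.80
G0 X0.00 Y0.00
G1 X27.00 Y0.00
G1 X27.00 Y8.00
G1 X6.00 Y8.00
G1 X6.00 Y27.00
G1 X0.00 Y27.00
G1 X0.00 Y0.00
; layer 4
G0 Z6.40
G0 X0.00 Y0.00
G1 X27.00 Y0.00
G1 X27.00 Y8.00
G1 X6.00 Y8.00
G1 X6.00 Y27.00
G1 X0.00 Y27.00
G1 X0.00 Y0.00
; layer 5
G0 Z8.00
G0 X0.00 Y0.00
G1 X27.00 Y0.00
G1 X27.00 Y8.00
G1 X6.00 Y8.00
G1 X6.00 Y27.00
G1 X0.00 Y27.00
G1 X0.00 Y0.00
M2 ; end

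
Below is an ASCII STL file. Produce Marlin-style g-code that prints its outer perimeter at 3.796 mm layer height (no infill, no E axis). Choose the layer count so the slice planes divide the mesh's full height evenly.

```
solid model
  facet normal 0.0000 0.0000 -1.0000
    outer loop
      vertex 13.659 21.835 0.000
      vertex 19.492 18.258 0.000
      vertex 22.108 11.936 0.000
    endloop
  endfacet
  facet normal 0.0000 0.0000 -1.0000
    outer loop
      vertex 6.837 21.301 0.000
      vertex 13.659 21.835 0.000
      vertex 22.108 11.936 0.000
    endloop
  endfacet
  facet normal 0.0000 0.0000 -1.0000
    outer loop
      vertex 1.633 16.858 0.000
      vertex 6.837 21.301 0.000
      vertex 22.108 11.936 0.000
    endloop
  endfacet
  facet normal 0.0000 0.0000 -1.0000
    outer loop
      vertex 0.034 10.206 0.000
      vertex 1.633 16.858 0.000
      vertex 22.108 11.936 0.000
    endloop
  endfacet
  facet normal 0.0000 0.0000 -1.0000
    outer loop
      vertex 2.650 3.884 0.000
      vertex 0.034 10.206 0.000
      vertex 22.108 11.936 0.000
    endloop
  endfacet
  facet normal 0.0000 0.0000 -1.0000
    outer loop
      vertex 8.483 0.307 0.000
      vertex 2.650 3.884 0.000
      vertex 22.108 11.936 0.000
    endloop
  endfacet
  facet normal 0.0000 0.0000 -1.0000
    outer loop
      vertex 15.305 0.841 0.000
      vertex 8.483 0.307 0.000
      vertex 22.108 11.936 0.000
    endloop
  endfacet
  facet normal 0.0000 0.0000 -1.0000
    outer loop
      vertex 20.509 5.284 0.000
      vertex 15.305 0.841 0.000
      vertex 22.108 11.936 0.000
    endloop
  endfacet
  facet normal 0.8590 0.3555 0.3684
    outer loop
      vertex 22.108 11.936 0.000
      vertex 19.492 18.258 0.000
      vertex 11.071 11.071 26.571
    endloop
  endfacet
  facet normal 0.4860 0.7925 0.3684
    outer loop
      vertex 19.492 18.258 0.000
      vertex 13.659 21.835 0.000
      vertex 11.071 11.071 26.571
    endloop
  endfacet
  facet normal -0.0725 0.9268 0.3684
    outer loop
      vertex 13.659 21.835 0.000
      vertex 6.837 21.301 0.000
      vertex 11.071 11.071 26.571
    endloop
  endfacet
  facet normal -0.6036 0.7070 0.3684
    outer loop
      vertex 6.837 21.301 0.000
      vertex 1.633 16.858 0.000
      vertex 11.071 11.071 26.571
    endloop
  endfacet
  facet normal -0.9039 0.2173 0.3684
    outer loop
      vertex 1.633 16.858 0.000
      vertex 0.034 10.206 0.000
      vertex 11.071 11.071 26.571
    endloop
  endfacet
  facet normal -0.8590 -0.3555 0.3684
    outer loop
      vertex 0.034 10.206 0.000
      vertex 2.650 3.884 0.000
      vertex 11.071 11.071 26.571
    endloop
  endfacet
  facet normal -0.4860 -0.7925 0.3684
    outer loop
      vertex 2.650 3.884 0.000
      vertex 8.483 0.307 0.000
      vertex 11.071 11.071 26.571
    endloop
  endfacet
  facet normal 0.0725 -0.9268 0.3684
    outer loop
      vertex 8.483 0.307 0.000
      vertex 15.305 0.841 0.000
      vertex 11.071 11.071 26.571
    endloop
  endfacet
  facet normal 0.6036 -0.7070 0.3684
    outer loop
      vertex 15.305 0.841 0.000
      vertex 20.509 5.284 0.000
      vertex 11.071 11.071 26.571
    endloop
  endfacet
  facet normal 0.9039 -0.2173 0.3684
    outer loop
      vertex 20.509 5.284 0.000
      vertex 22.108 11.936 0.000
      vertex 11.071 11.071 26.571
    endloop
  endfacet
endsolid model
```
; perimeter-only toolpath
G21 ; units = mm
G90 ; absolute positioning
G28 ; home
; layer 1
G0 Z3.796
G0 X20.531 Y11.812
G1 X18.289 Y17.231
G1 X13.289 Y20.297
G1 X7.442 Y19.840
G1 X2.981 Y16.031
G1 X1.611 Y10.330
G1 X3.853 Y4.911
G1 X8.853 Y1.845
G1 X14.700 Y2.302
G1 X19.161 Y6.111
G1 X20.531 Y11.812
; layer 2
G0 Z7.592
G0 X18.955 Y11.689
G1 X17.086 Y16.205
G1 X12.920 Y18.760
G1 X8.047 Y18.378
G1 X4.330 Y15.205
G1 X3.187 Y10.453
G1 X5.056 Y5.937
G1 X9.222 Y3.382
G1 X14.095 Y3.764
G1 X17.812 Y6.937
G1 X18.955 Y11.689
; layer 3
G0 Z11.388
G0 X17.378 Y11.565
G1 X15.883 Y15.178
G1 X12.550 Y17.222
G1 X8.652 Y16.917
G1 X5.678 Y14.378
G1 X4.764 Y10.577
G1 X6.259 Y6.964
G1 X9.592 Y4.920
G1 X13.490 Y5.225
G1 X16.464 Y7.764
G1 X17.378 Y11.565
; layer 4
G0 Z15.183
G0 X15.801 Y11.442
G1 X14.680 Y14.151
G1 X12.180 Y15.684
G1 X9.256 Y15.455
G1 X7.026 Y13.551
G1 X6.341 Y10.700
G1 X7.462 Y7.991
G1 X9.962 Y6.458
G1 X12.886 Y6.687
G1 X15.116 Y8.591
G1 X15.801 Y11.442
; layer 5
G0 Z18.979
G0 X14.224 Y11.318
G1 X13.477 Y13.124
G1 X11.810 Y14.146
G1 X9.861 Y13.994
G1 X8.374 Y12.724
G1 X7.918 Y10.824
G1 X8.665 Y9.018
G1 X10.332 Y7.996
G1 X12.281 Y8.148
G1 X13.768 Y9.418
G1 X14.224 Y11.318
; layer 6
G0 Z22.775
G0 X12.648 Y11.195
G1 X12.274 Y12.098
G1 X11.441 Y12.609
G1 X10.466 Y12.532
G1 X9.723 Y11.898
G1 X9.494 Y10.947
G1 X9.868 Y10.044
G1 X10.701 Y9.533
G1 X11.676 Y9.610
G1 X12.419 Y10.244
G1 X12.648 Y11.195
M2 ; end

The solid is a regular 10-sided pyramid, base circumscribed radius ≈ 11.1 mm, apex at z ≈ 26.6 mm. Slicing at Δz = 3.796 mm — 7 equal slices spanning the solid's height, so layer i sits at z = i·h/7 — gives 6 non-empty perimeters. Each is a 10-segment closed polygon; G0 lifts to the layer z and rapids to the start vertex, then G1 traces the edges. The cross-section shrinks linearly with z (the slice at the apex is degenerate and omitted).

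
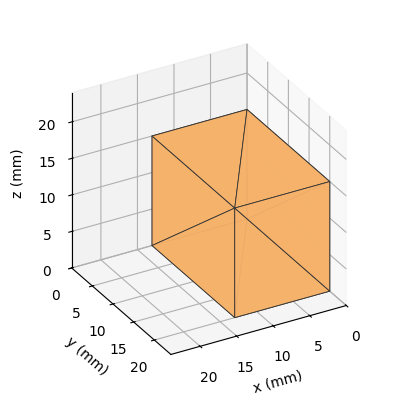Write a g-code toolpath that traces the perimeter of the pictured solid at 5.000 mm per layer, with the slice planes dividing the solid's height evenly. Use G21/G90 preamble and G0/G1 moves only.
Reading the render: the shape is a rectangular box, roughly 13 × 20 mm footprint and 15 mm tall (dimensions read to the nearest mm from the axis ticks). For the g-code, the solid's height is divided into equal slices at the stated Δz and each level perimeter traced with G1 moves after a G0 lift.

; perimeter-only toolpath
G21 ; units = mm
G90 ; absolute positioning
G28 ; home
; layer 1
G0 Z5.000
G0 X0.000 Y0.000
G1 X13.000 Y0.000
G1 X13.000 Y20.000
G1 X0.000 Y20.000
G1 X0.000 Y0.000
; layer 2
G0 Z10.000
G0 X0.000 Y0.000
G1 X13.000 Y0.000
G1 X13.000 Y20.000
G1 X0.000 Y20.000
G1 X0.000 Y0.000
; layer 3
G0 Z15.000
G0 X0.000 Y0.000
G1 X13.000 Y0.000
G1 X13.000 Y20.000
G1 X0.000 Y20.000
G1 X0.000 Y0.000
M2 ; end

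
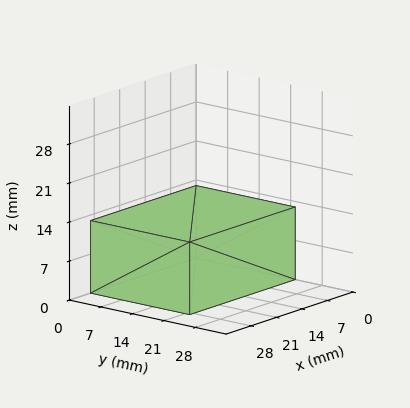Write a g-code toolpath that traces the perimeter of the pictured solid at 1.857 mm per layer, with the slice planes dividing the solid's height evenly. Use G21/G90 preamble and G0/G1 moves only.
Reading the render: the shape is a rectangular box, roughly 29 × 22 mm footprint and 13 mm tall (dimensions read to the nearest mm from the axis ticks). For the g-code, the solid's height is divided into equal slices at the stated Δz and each level perimeter traced with G1 moves after a G0 lift.

; perimeter-only toolpath
G21 ; units = mm
G90 ; absolute positioning
G28 ; home
; layer 1
G0 Z1.857
G0 X0.000 Y0.000
G1 X29.000 Y0.000
G1 X29.000 Y22.000
G1 X0.000 Y22.000
G1 X0.000 Y0.000
; layer 2
G0 Z3.714
G0 X0.000 Y0.000
G1 X29.000 Y0.000
G1 X29.000 Y22.000
G1 X0.000 Y22.000
G1 X0.000 Y0.000
; layer 3
G0 Z5.571
G0 X0.000 Y0.000
G1 X29.000 Y0.000
G1 X29.000 Y22.000
G1 X0.000 Y22.000
G1 X0.000 Y0.000
; layer 4
G0 Z7.429
G0 X0.000 Y0.000
G1 X29.000 Y0.000
G1 X29.000 Y22.000
G1 X0.000 Y22.000
G1 X0.000 Y0.000
; layer 5
G0 Z9.286
G0 X0.000 Y0.000
G1 X29.000 Y0.000
G1 X29.000 Y22.000
G1 X0.000 Y22.000
G1 X0.000 Y0.000
; layer 6
G0 Z11.143
G0 X0.000 Y0.000
G1 X29.000 Y0.000
G1 X29.000 Y22.000
G1 X0.000 Y22.000
G1 X0.000 Y0.000
; layer 7
G0 Z13.000
G0 X0.000 Y0.000
G1 X29.000 Y0.000
G1 X29.000 Y22.000
G1 X0.000 Y22.000
G1 X0.000 Y0.000
M2 ; end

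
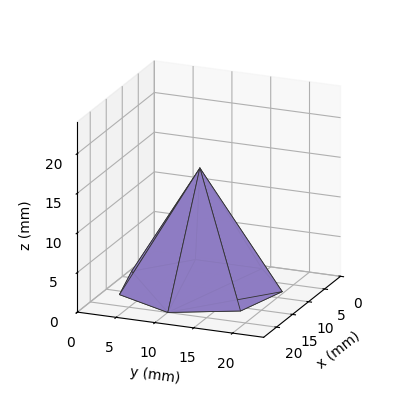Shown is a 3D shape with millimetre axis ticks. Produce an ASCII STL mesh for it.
Reading the render: the shape is a regular 7-sided pyramid, base circumscribed radius ≈ 10 mm, apex at z ≈ 15 mm (dimensions read to the nearest mm from the axis ticks). For the STL, each face is triangulated and given an outward normal.

solid part
  facet normal 0.0000 0.0000 -1.0000
    outer loop
      vertex 7.8 19.7 0.0
      vertex 16.2 17.8 0.0
      vertex 20.0 10.0 0.0
    endloop
  endfacet
  facet normal 0.0000 0.0000 -1.0000
    outer loop
      vertex 1.0 14.3 0.0
      vertex 7.8 19.7 0.0
      vertex 20.0 10.0 0.0
    endloop
  endfacet
  facet normal 0.0000 0.0000 -1.0000
    outer loop
      vertex 1.0 5.7 0.0
      vertex 1.0 14.3 0.0
      vertex 20.0 10.0 0.0
    endloop
  endfacet
  facet normal 0.0000 0.0000 -1.0000
    outer loop
      vertex 7.8 0.3 0.0
      vertex 1.0 5.7 0.0
      vertex 20.0 10.0 0.0
    endloop
  endfacet
  facet normal 0.0000 0.0000 -1.0000
    outer loop
      vertex 16.2 2.2 0.0
      vertex 7.8 0.3 0.0
      vertex 20.0 10.0 0.0
    endloop
  endfacet
  facet normal 0.7711 0.3757 0.5141
    outer loop
      vertex 20.0 10.0 0.0
      vertex 16.2 17.8 0.0
      vertex 10.0 10.0 15.0
    endloop
  endfacet
  facet normal 0.1893 0.8370 0.5135
    outer loop
      vertex 16.2 17.8 0.0
      vertex 7.8 19.7 0.0
      vertex 10.0 10.0 15.0
    endloop
  endfacet
  facet normal -0.5338 0.6722 0.5130
    outer loop
      vertex 7.8 19.7 0.0
      vertex 1.0 14.3 0.0
      vertex 10.0 10.0 15.0
    endloop
  endfacet
  facet normal -0.8575 0.0000 0.5145
    outer loop
      vertex 1.0 14.3 0.0
      vertex 1.0 5.7 0.0
      vertex 10.0 10.0 15.0
    endloop
  endfacet
  facet normal -0.5338 -0.6722 0.5130
    outer loop
      vertex 1.0 5.7 0.0
      vertex 7.8 0.3 0.0
      vertex 10.0 10.0 15.0
    endloop
  endfacet
  facet normal 0.1893 -0.8370 0.5135
    outer loop
      vertex 7.8 0.3 0.0
      vertex 16.2 2.2 0.0
      vertex 10.0 10.0 15.0
    endloop
  endfacet
  facet normal 0.7711 -0.3757 0.5141
    outer loop
      vertex 16.2 2.2 0.0
      vertex 20.0 10.0 0.0
      vertex 10.0 10.0 15.0
    endloop
  endfacet
endsolid part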